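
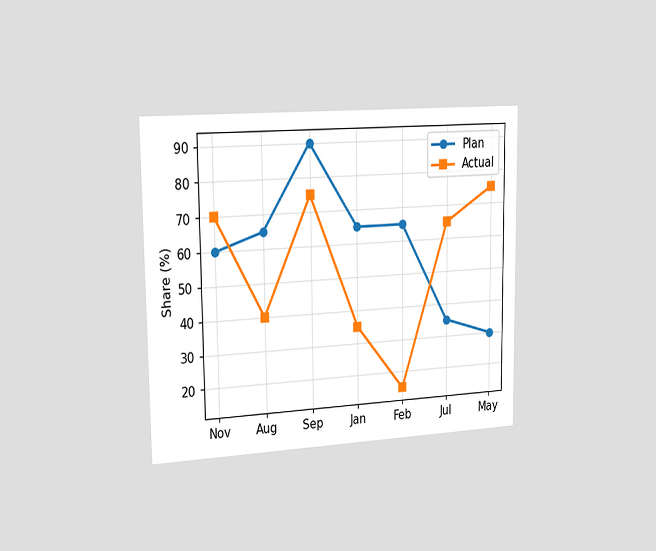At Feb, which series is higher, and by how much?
The chart is viewed slightly from the left. At Feb, Plan sits above the other line by 50%.

Plan, by 50%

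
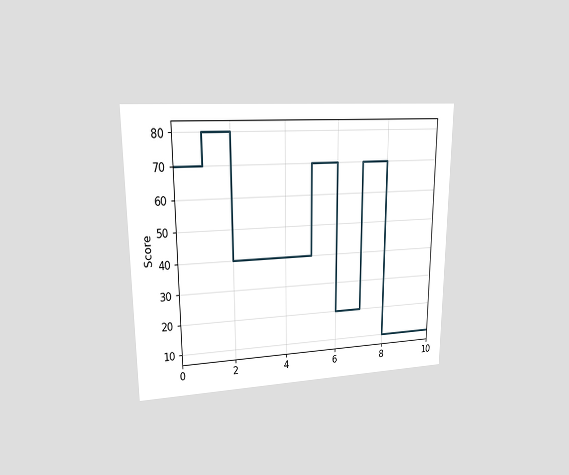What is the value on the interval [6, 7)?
The chart is viewed at a slight angle. On [6, 7) the step sits at 20.

20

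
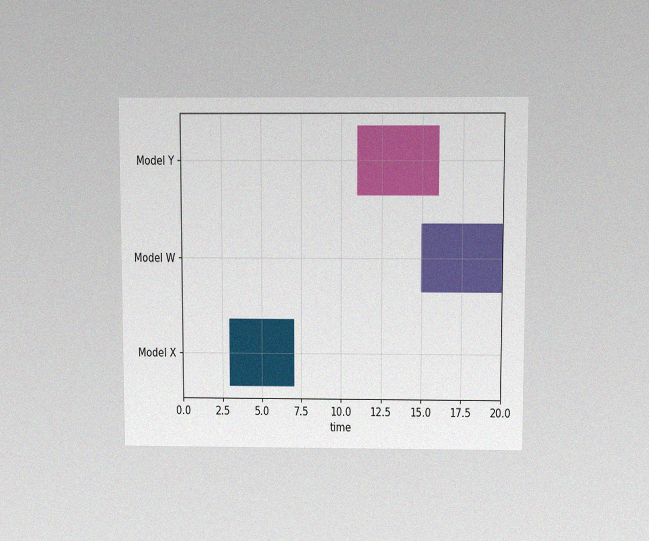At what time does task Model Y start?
The chart is viewed slightly from above, with some photo noise. The Model Y bar begins at t=11.

11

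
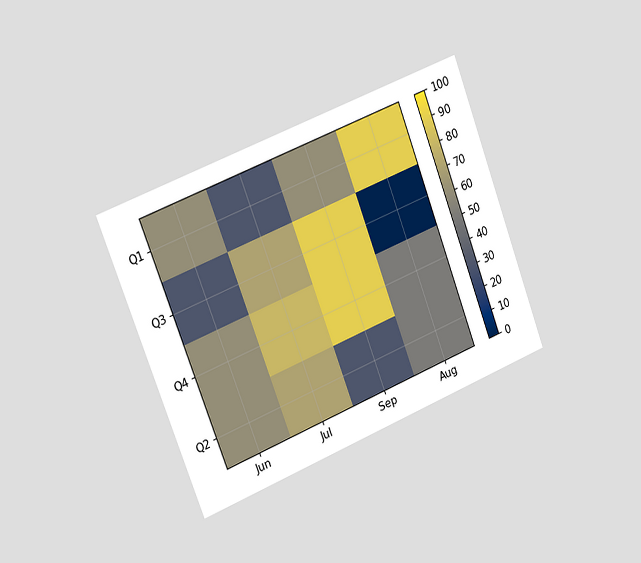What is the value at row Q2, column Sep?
30

The chart is tilted about 21° counter-clockwise and viewed slightly from the left. Matching cell (Q2, Sep) against the colorbar gives 30.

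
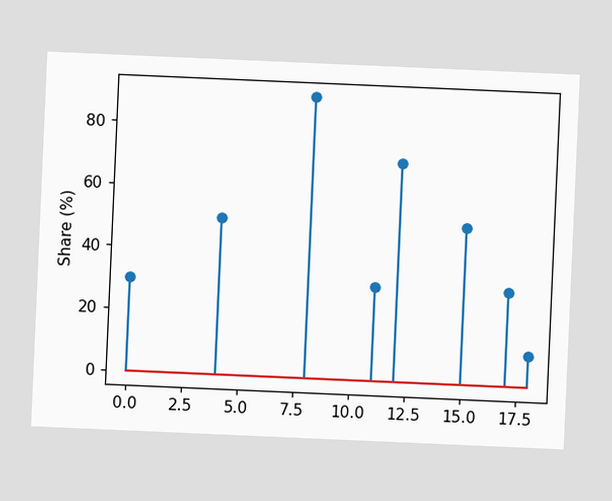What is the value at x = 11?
30%

The chart is tilted about 2° clockwise. The stem at x=11 reaches 30%.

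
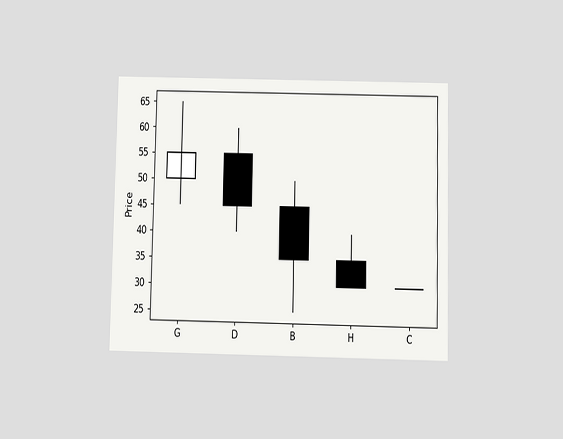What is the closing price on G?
The chart is viewed slightly from below. The G candle closes at 55.

55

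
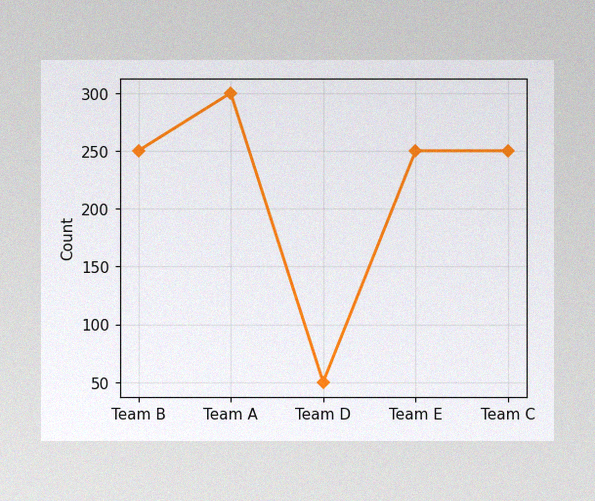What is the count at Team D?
The image has some photo noise and uneven lighting. At Team D, the line is at 50.

50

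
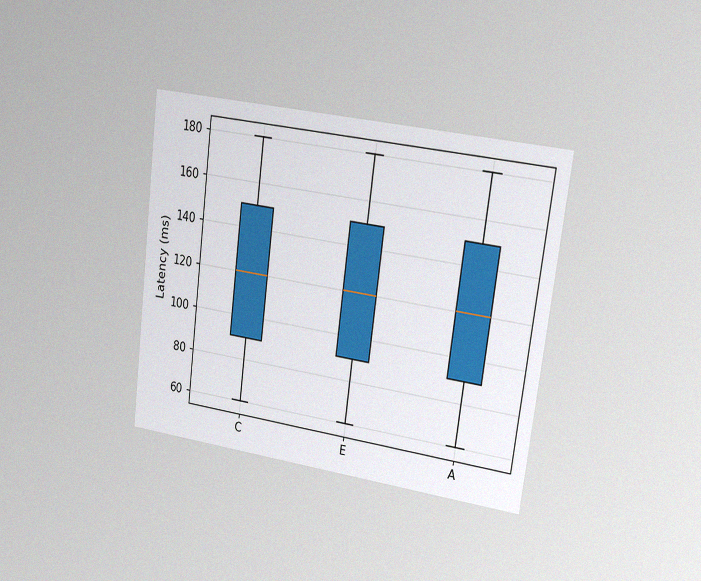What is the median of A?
The chart is tilted about 7° clockwise and viewed at a slight angle, with some photo noise. The median line in the A box sits at 120ms.

120ms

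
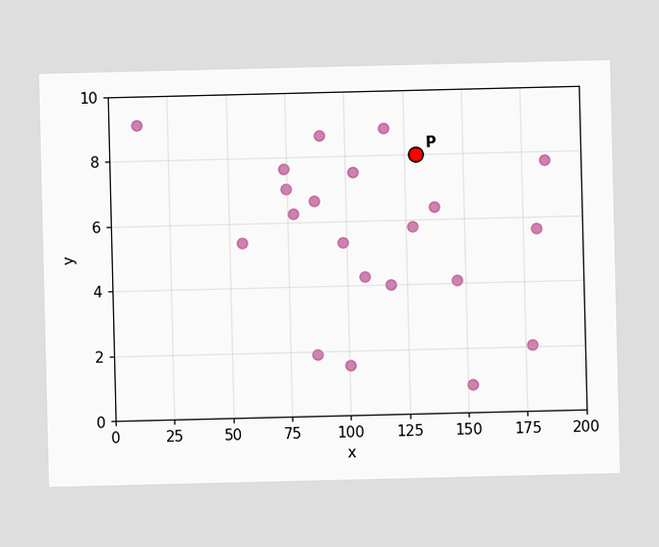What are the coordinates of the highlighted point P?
(130, 8)

Following the gridlines from P to each axis, P sits at (130, 8).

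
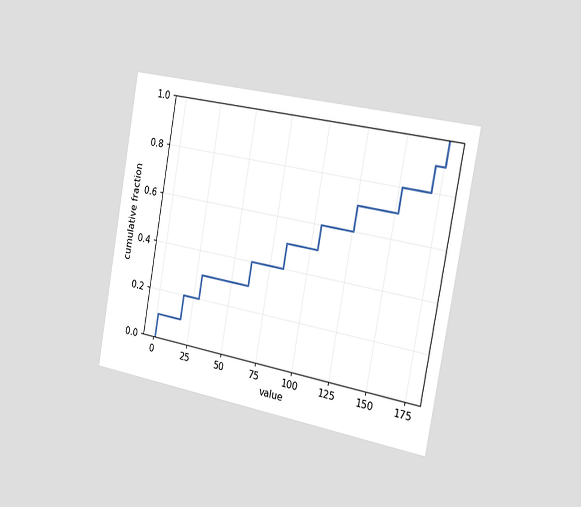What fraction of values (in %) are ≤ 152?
80%

The chart is tilted about 10° clockwise and viewed slightly from the right. At x=152 the ECDF step is at 80%.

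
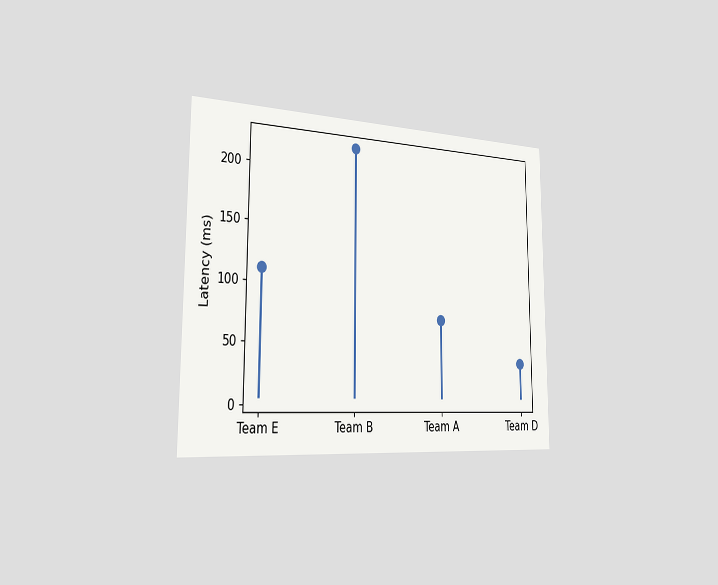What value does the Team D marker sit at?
37ms

The chart is viewed slightly from the left. The Team D marker sits at 37ms.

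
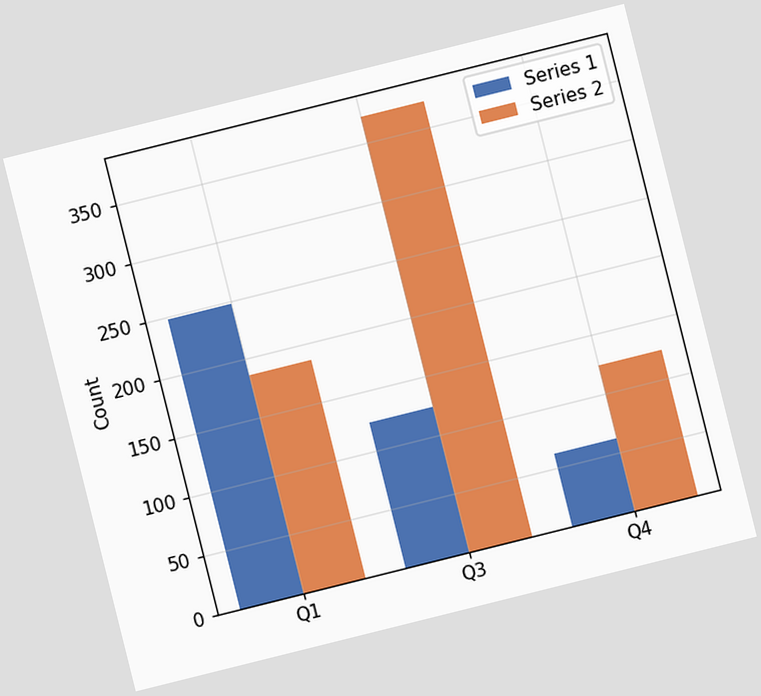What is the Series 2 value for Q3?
The chart is tilted about 14° counter-clockwise. The Series 2 bar at Q3 reaches 372 on the y-axis.

372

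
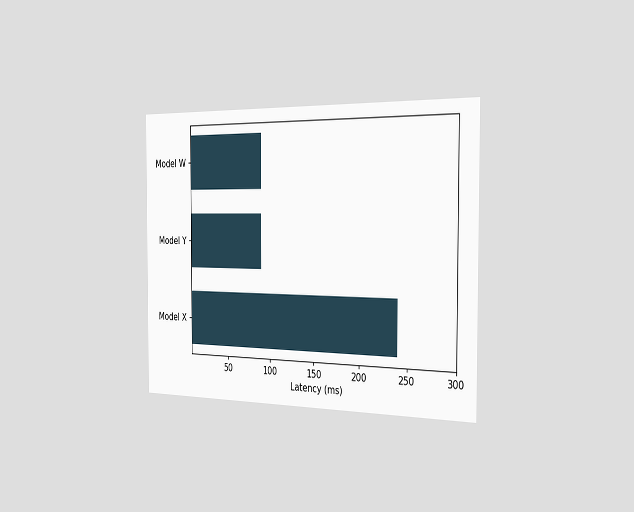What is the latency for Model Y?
90ms

The chart is viewed slightly from the right. Reading along the chart's x-axis, the Model Y bar reaches 90ms.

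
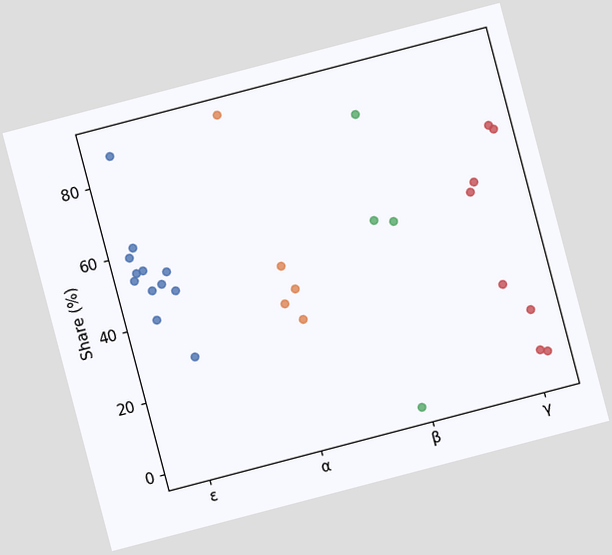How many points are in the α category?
5

The chart is tilted about 15° counter-clockwise. Counting the markers in the α column gives 5.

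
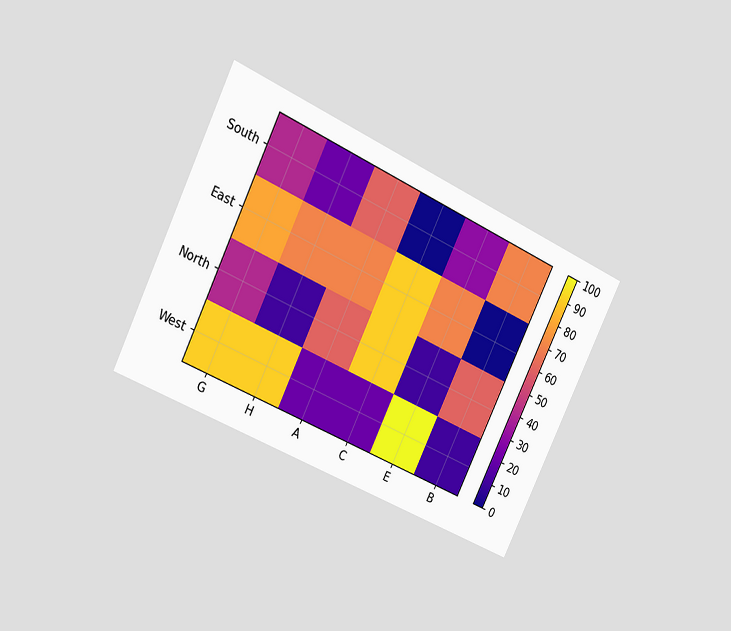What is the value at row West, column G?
90

The chart is tilted about 26° clockwise and viewed slightly from the left. Matching cell (West, G) against the colorbar gives 90.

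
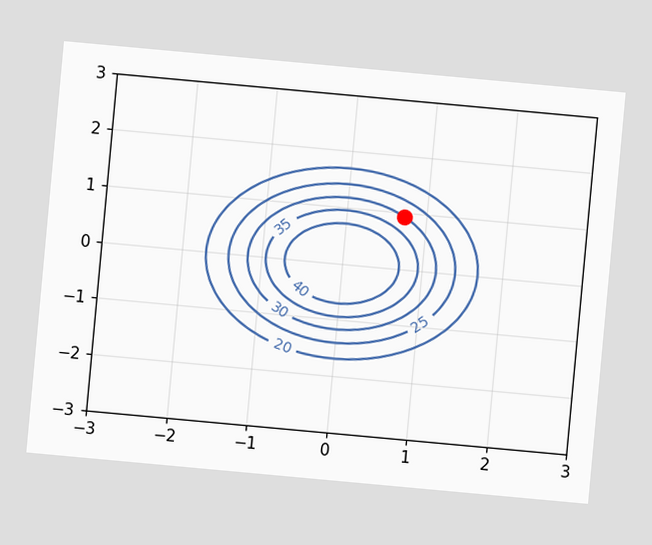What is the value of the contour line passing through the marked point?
30

The chart is tilted about 5° clockwise. The marked point sits on the contour labelled 30.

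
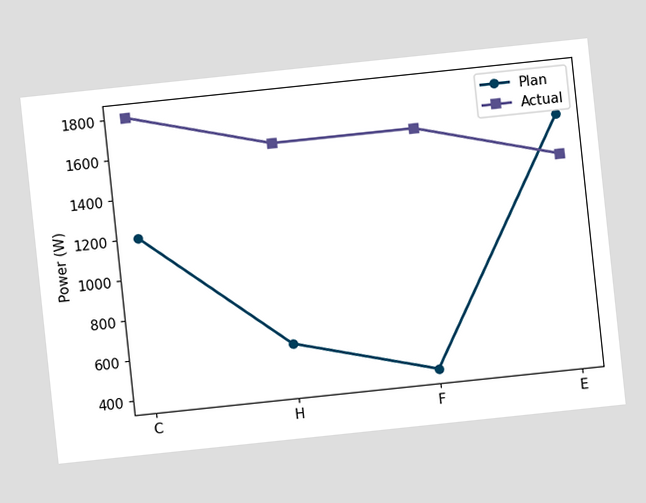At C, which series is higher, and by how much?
The chart is tilted about 6° counter-clockwise. At C, Actual sits above the other line by 600W.

Actual, by 600W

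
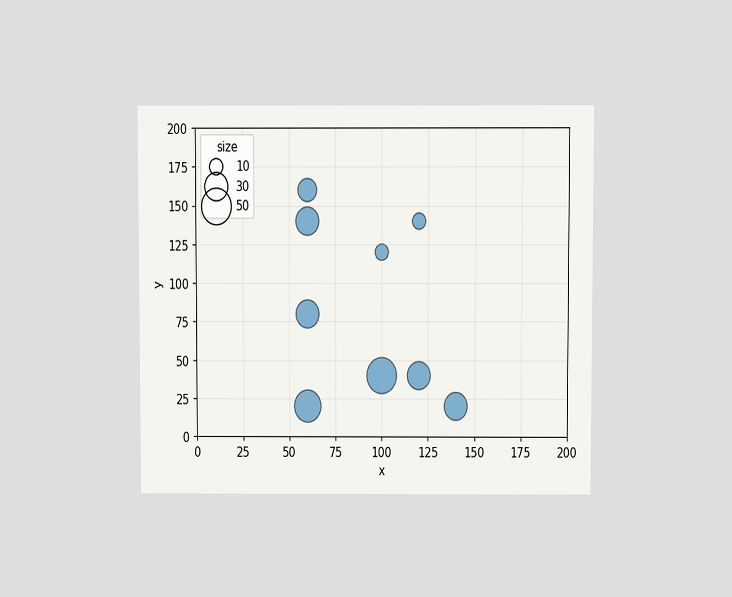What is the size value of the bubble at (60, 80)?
30

The chart is viewed slightly from above. Matching the bubble at (60, 80) against the size legend gives 30.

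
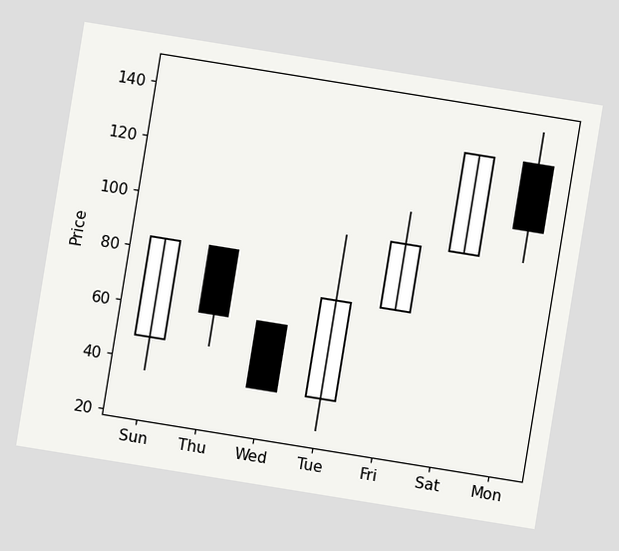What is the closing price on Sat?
132

The chart is tilted about 9° clockwise. The Sat candle closes at 132.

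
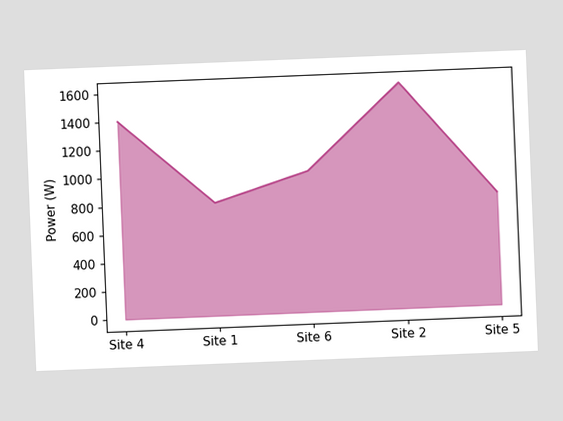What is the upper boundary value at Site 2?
1600W

The chart is tilted about 2° counter-clockwise. At Site 2 the upper boundary is at 1600W.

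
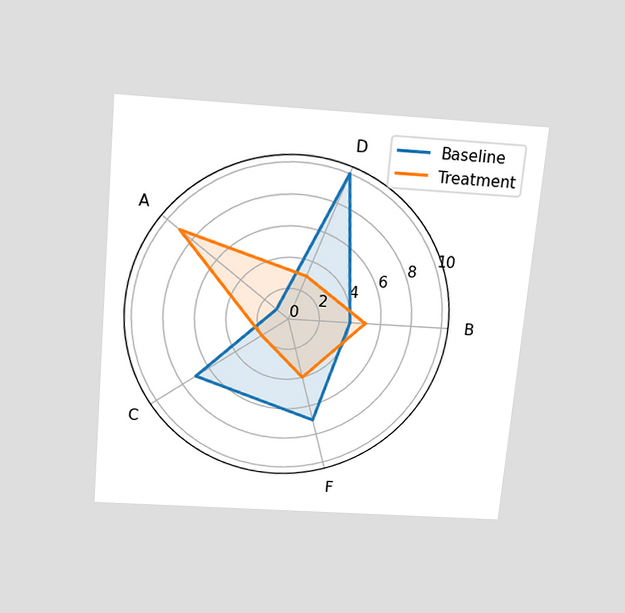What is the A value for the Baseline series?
The chart is tilted about 5° clockwise and viewed slightly from above. On the A axis, Baseline reaches 1.

1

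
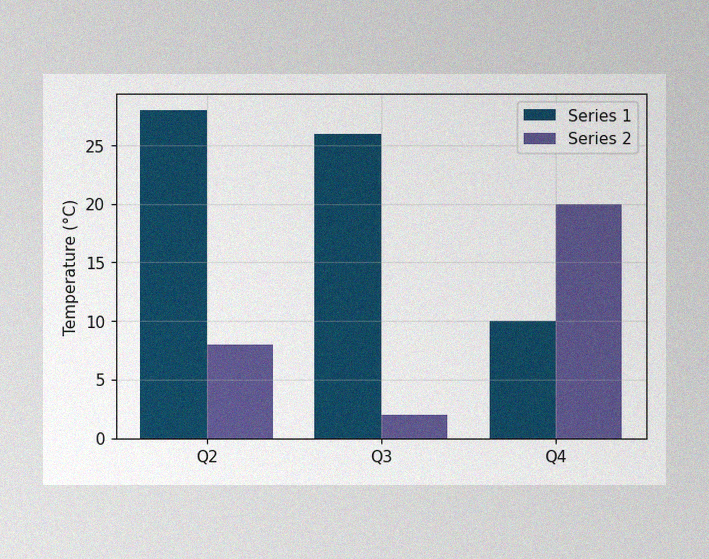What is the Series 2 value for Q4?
20°C

The image has some photo noise and uneven lighting. The Series 2 bar at Q4 reaches 20°C on the y-axis.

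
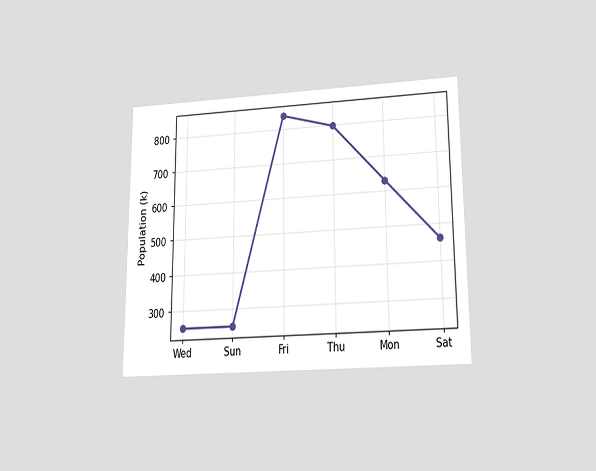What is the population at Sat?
462k

The chart is viewed slightly from below. At Sat, the line is at 462k.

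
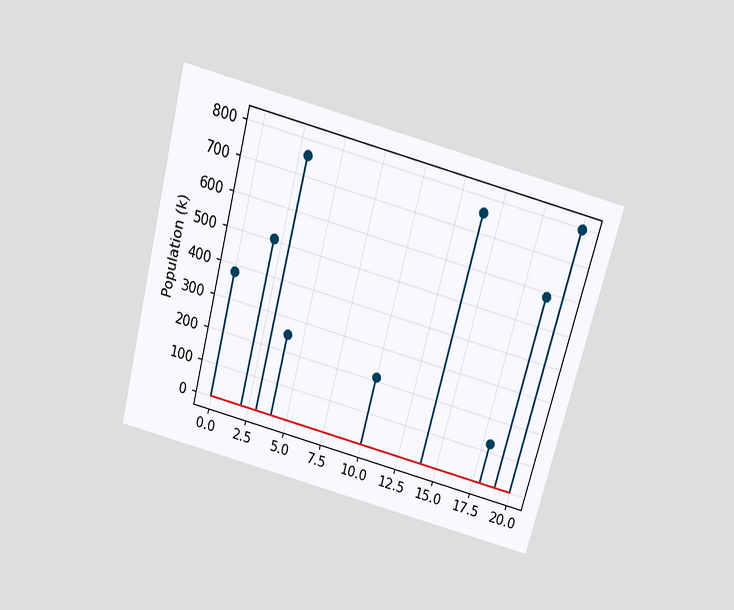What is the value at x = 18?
126k

The chart is tilted about 15° clockwise and viewed slightly from above. The stem at x=18 reaches 126k.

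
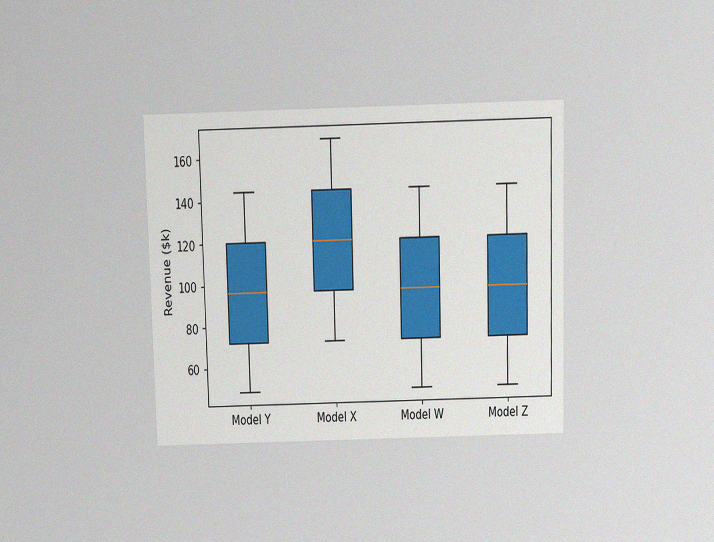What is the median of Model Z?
$96k

The chart is viewed slightly from above, with some photo noise. The median line in the Model Z box sits at $96k.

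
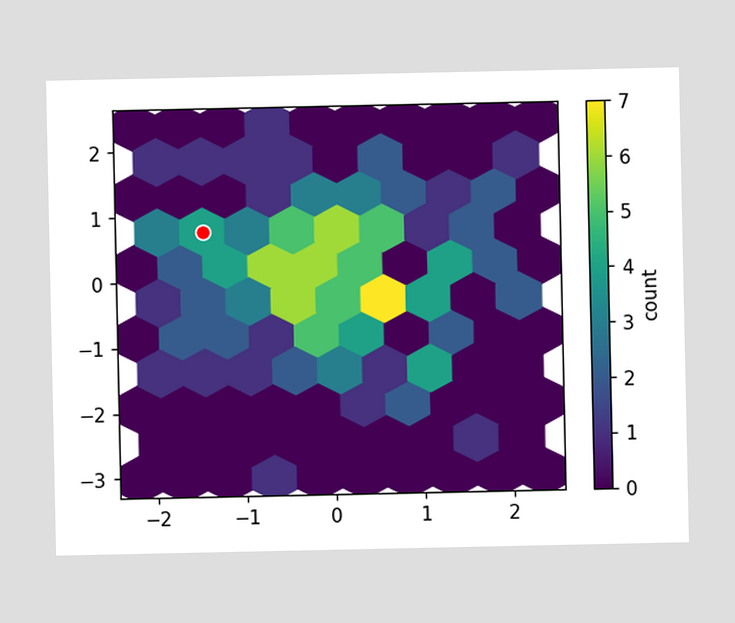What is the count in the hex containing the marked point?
The marked hex reads 4 on the colorbar.

4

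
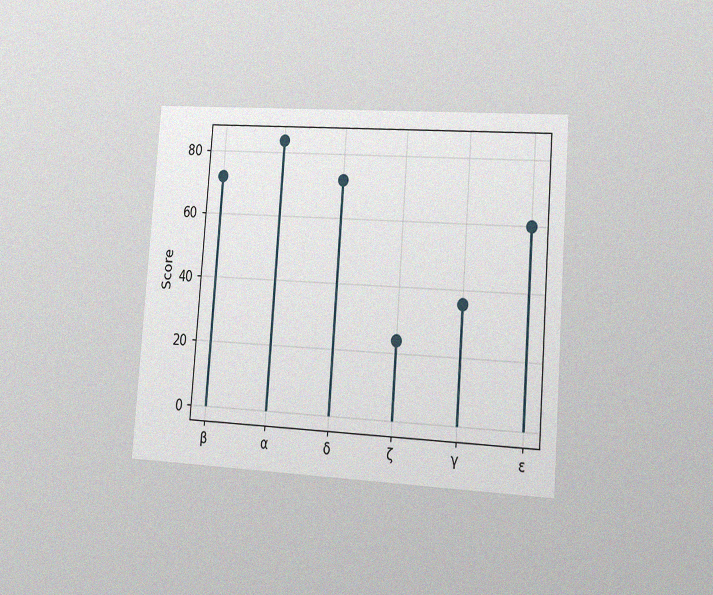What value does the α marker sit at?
84

The chart is tilted about 4° clockwise and viewed slightly from the right, with some photo noise. The α marker sits at 84.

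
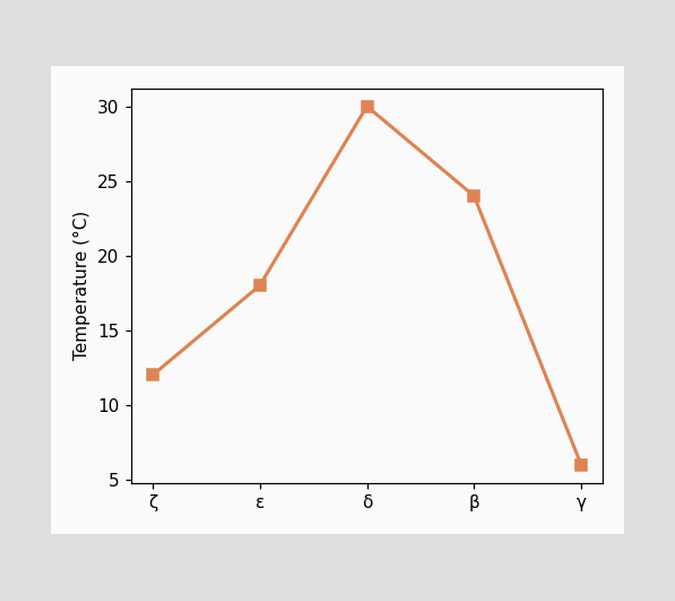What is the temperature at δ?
At δ, the line is at 30°C.

30°C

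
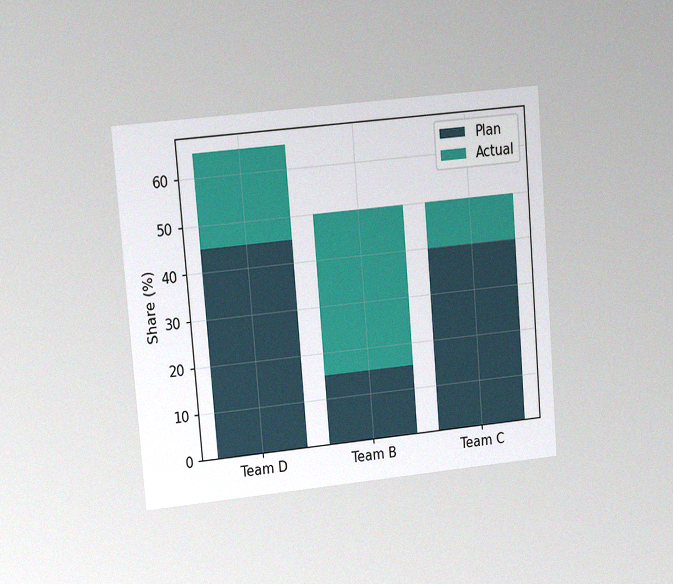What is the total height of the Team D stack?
65%

The chart is tilted about 5° counter-clockwise and viewed at a slight angle, with some photo noise. The Team D stack's top reaches 65% on the y-axis.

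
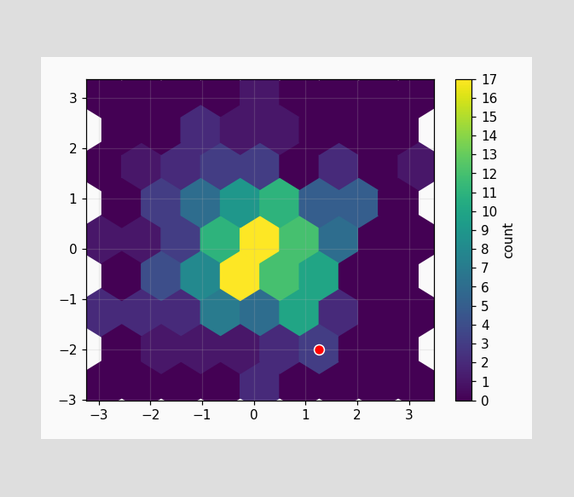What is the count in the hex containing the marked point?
3

The marked hex reads 3 on the colorbar.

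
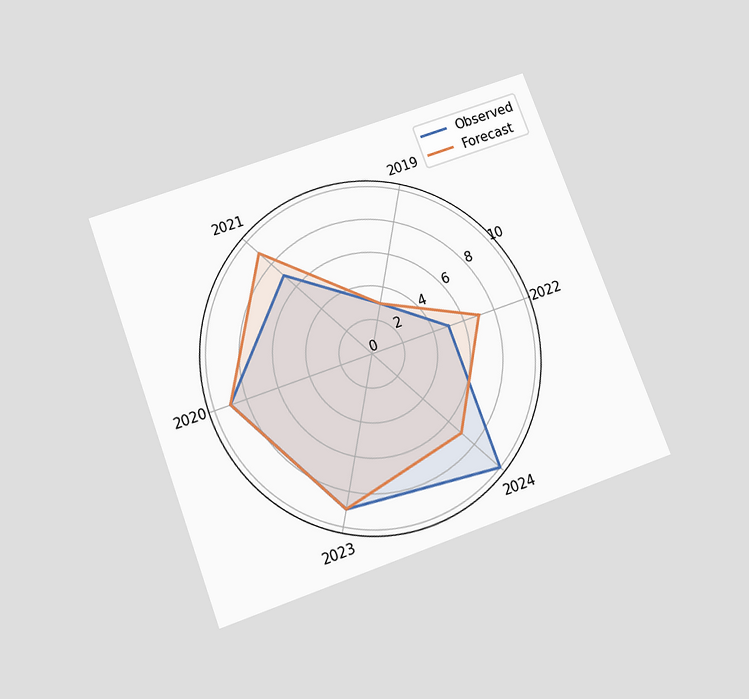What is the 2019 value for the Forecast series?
3

The chart is tilted about 20° counter-clockwise and viewed slightly from below. On the 2019 axis, Forecast reaches 3.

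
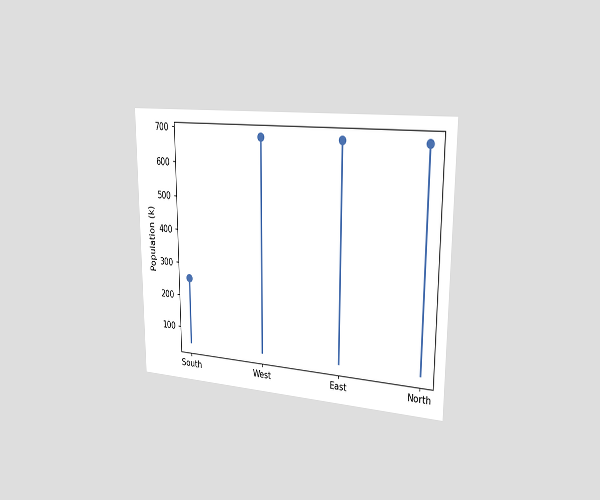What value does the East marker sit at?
The chart is viewed slightly from the right. The East marker sits at 680k.

680k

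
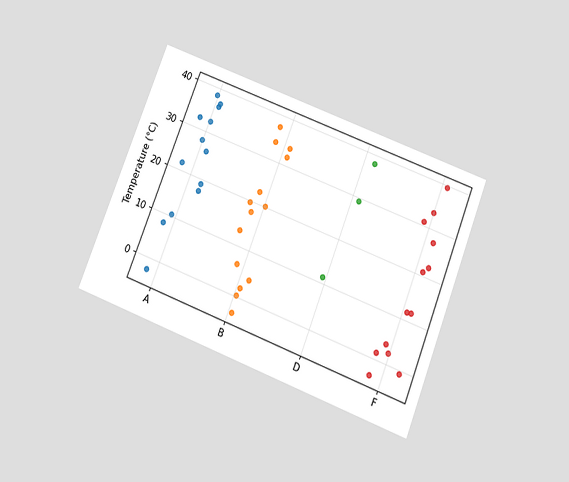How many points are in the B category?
The chart is tilted about 21° clockwise and viewed slightly from below. Counting the markers in the B column gives 14.

14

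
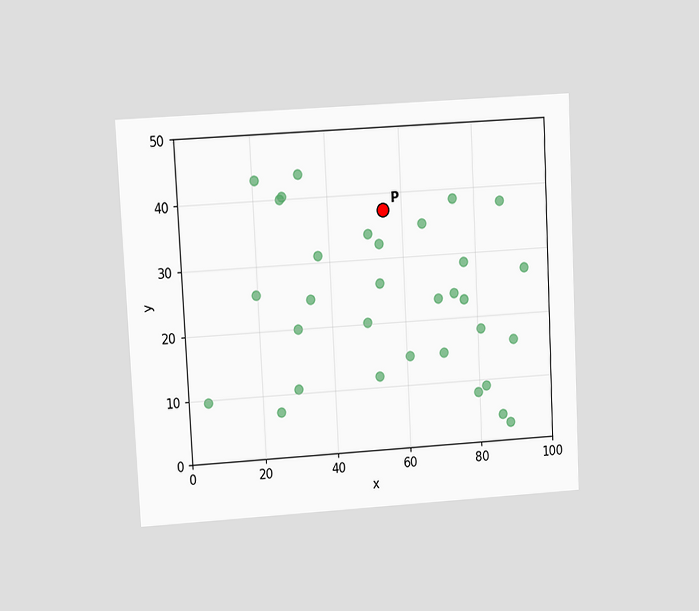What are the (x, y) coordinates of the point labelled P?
The chart is tilted about 3° counter-clockwise and viewed at a slight angle. Following the gridlines from P to each axis, P sits at (55, 37.5).

(55, 37.5)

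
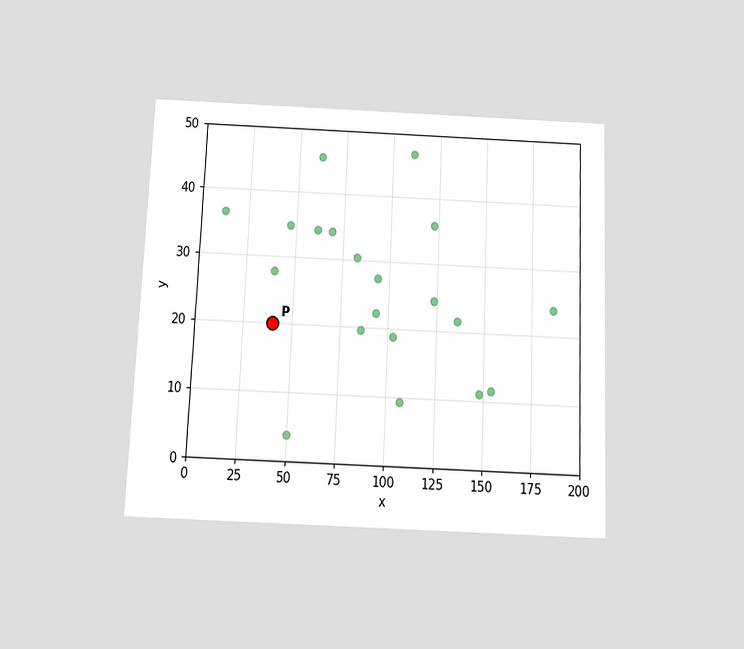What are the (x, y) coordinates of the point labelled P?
The chart is tilted about 2° clockwise and viewed slightly from below. Following the gridlines from P to each axis, P sits at (40, 20).

(40, 20)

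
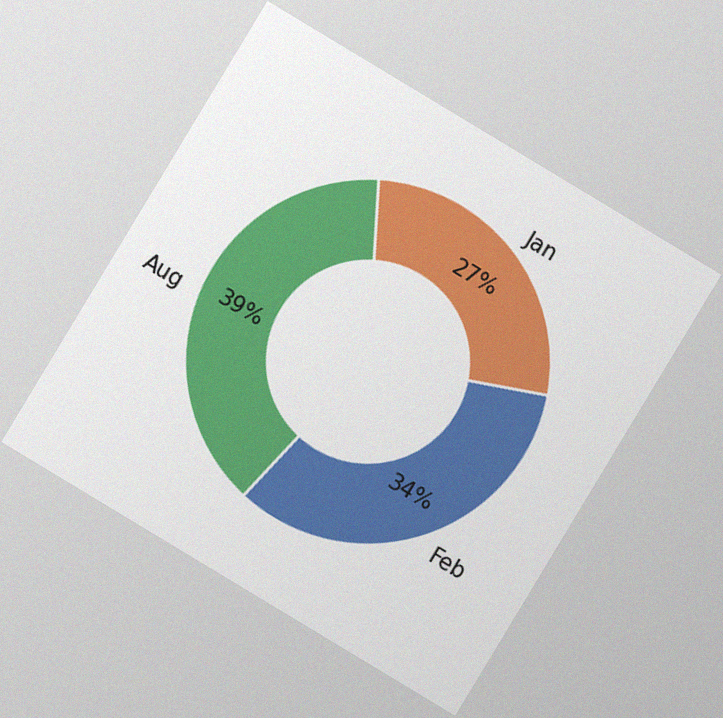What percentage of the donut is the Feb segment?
The chart is tilted about 31° clockwise, with some photo noise. The Feb segment takes up 34% of the ring.

34%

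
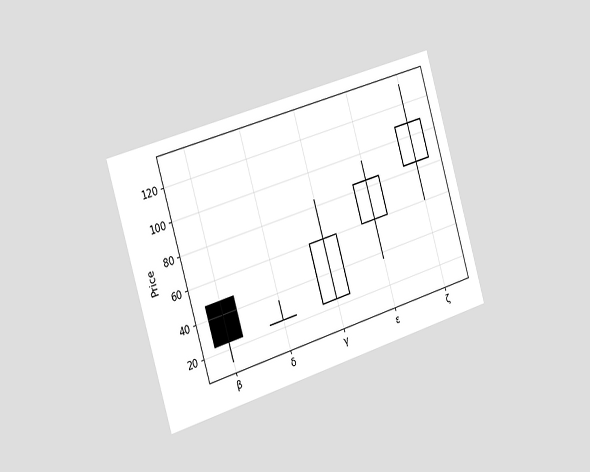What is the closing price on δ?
The chart is tilted about 17° counter-clockwise and viewed slightly from the left. The δ candle closes at 24.

24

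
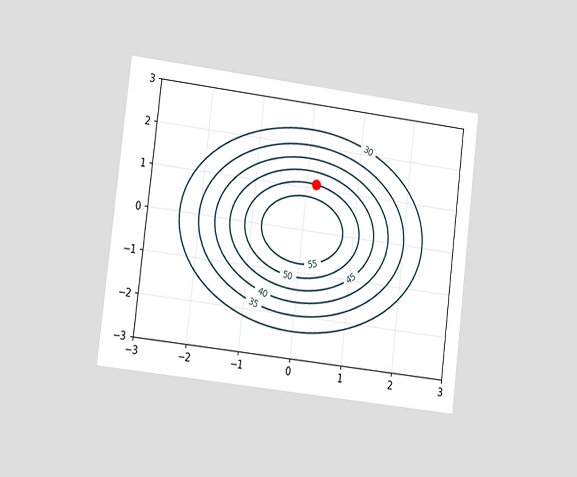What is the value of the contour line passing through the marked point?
50

The chart is tilted about 7° clockwise and viewed at a slight angle. The marked point sits on the contour labelled 50.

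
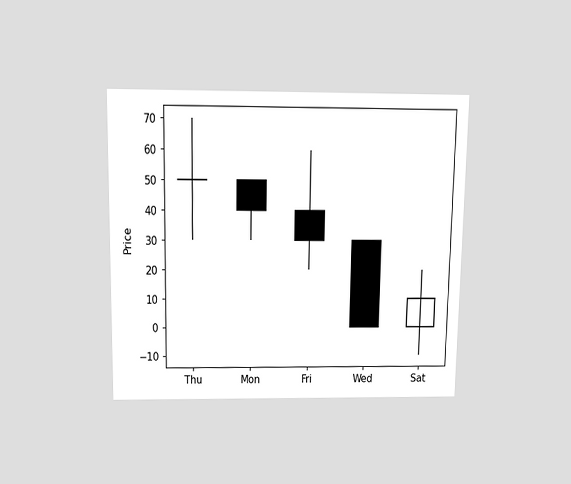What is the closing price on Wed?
The chart is viewed slightly from above. The Wed candle closes at 0.

0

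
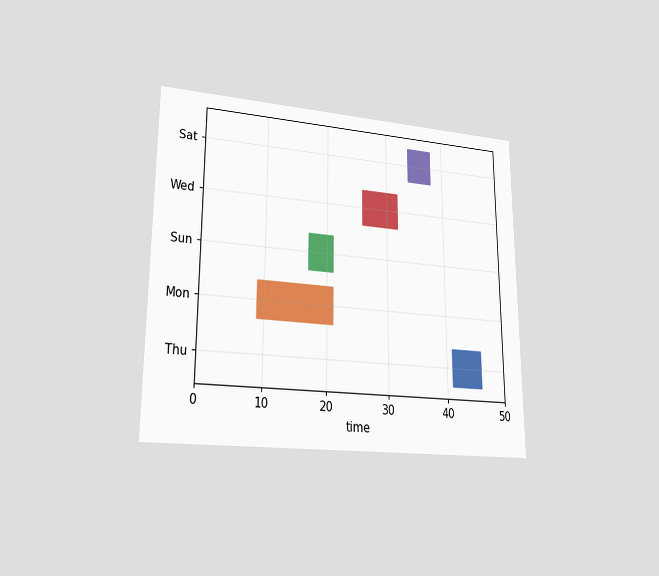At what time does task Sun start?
The chart is viewed at a slight angle. The Sun bar begins at t=17.

17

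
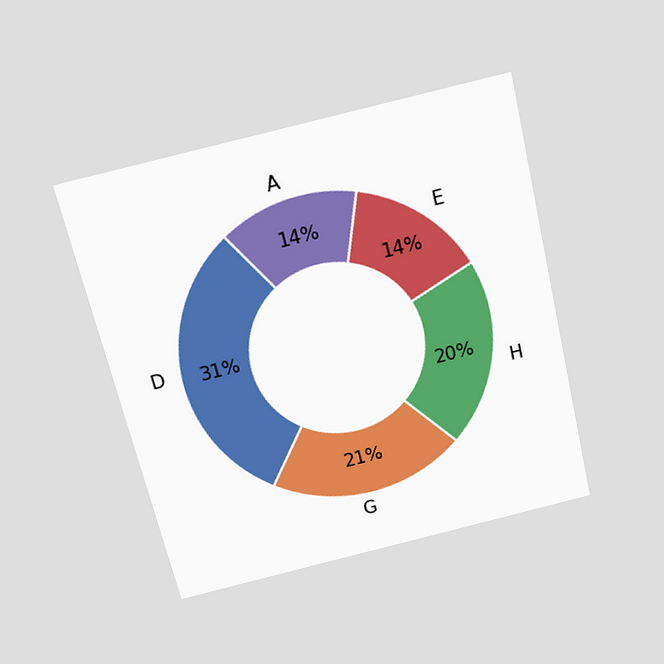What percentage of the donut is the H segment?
20%

The chart is tilted about 13° counter-clockwise and viewed slightly from above. The H segment takes up 20% of the ring.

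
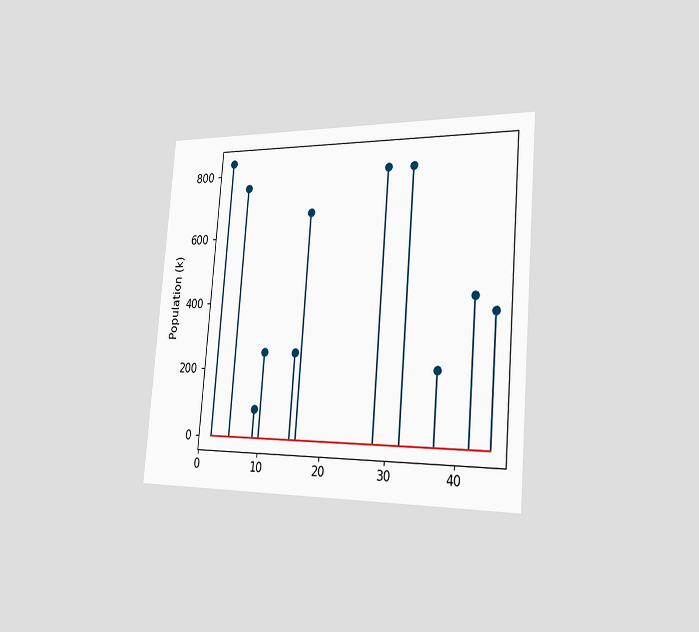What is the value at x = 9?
The chart is tilted about 5° clockwise and viewed slightly from the right. The stem at x=9 reaches 84k.

84k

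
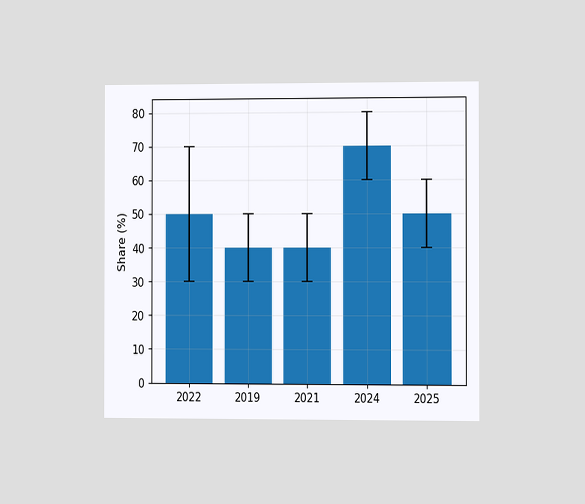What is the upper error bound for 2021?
The chart is viewed slightly from the right. The 2021 bar's upper whisker reaches 50%.

50%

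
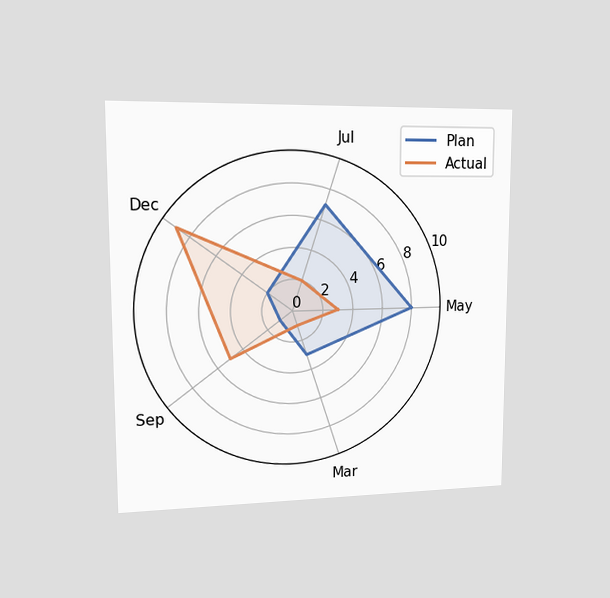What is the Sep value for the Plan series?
The chart is viewed slightly from the left. On the Sep axis, Plan reaches 1.

1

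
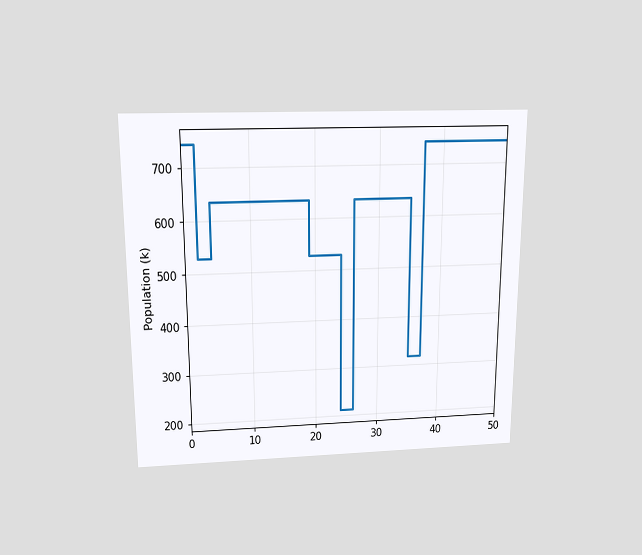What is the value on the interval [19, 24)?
530k

The chart is viewed slightly from above. On [19, 24) the step sits at 530k.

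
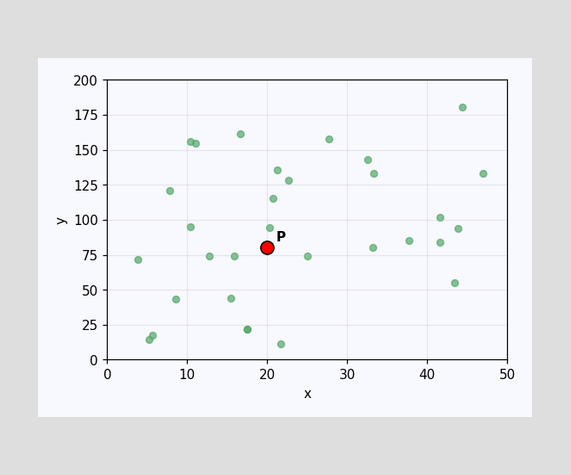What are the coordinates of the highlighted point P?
Following the gridlines from P to each axis, P sits at (20, 80).

(20, 80)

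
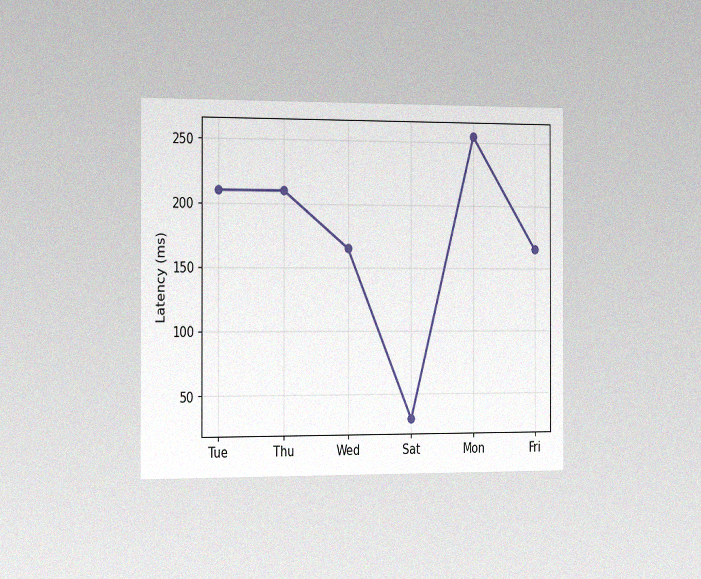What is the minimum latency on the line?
The chart is viewed slightly from the left, with some photo noise. The lowest point is at Sat, and reading across to the y-axis gives 30ms.

30ms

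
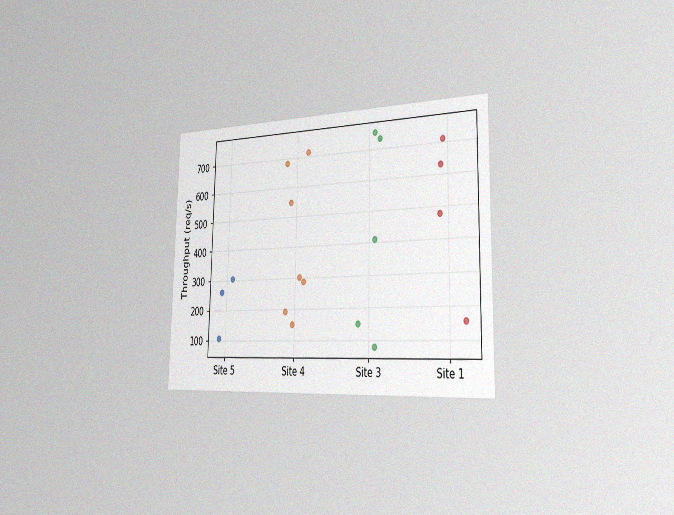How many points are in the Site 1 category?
The chart is viewed slightly from the right, with some photo noise. Counting the markers in the Site 1 column gives 4.

4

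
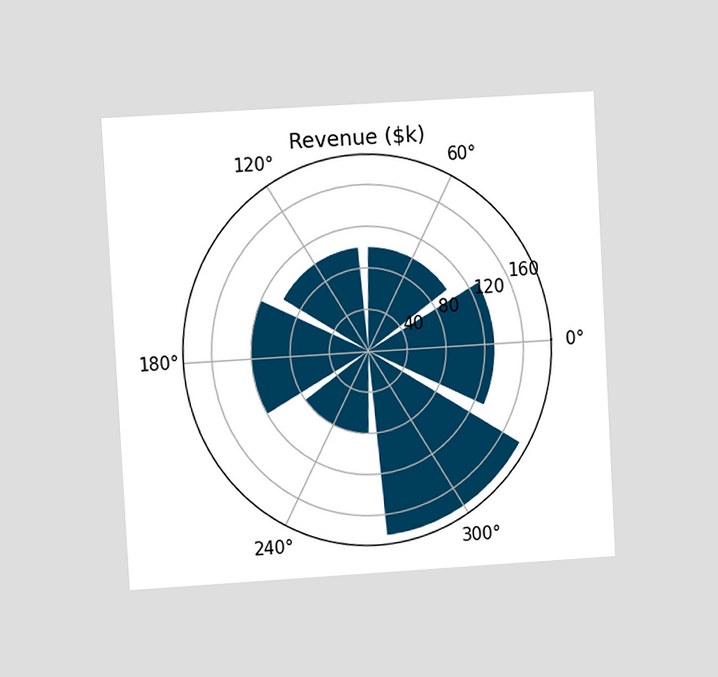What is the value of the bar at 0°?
$130k

The chart is tilted about 3° counter-clockwise and viewed at a slight angle. The bar at 0° reaches $130k on the radial axis.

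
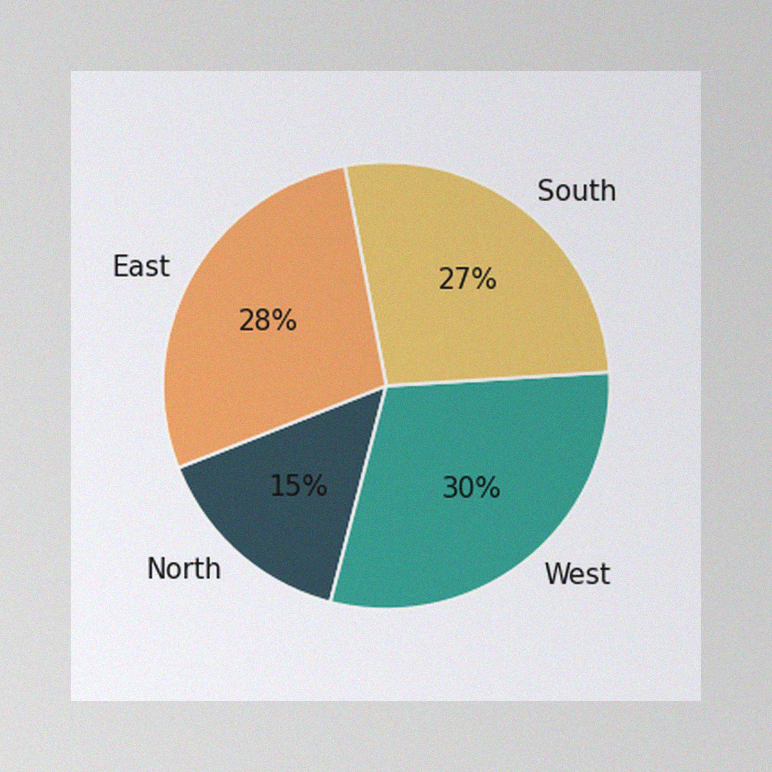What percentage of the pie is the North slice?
The image has some photo noise and uneven lighting. The North slice takes up 15% of the pie.

15%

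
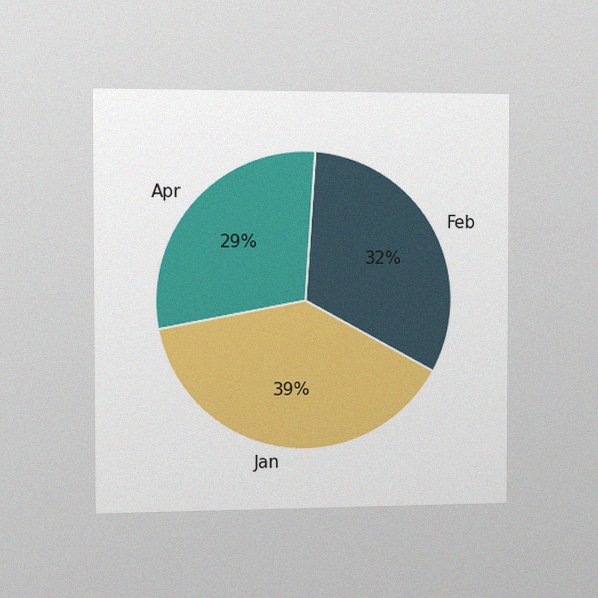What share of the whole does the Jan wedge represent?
39%

The chart is viewed slightly from the left, with some photo noise. The Jan slice takes up 39% of the pie.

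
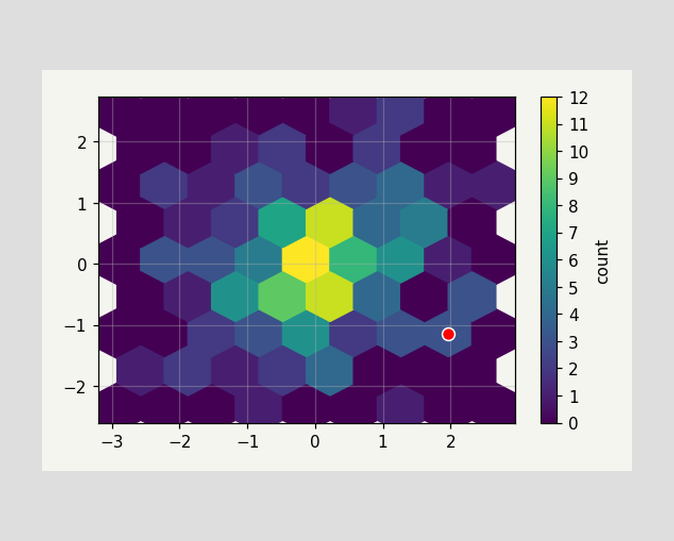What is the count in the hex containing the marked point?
The marked hex reads 3 on the colorbar.

3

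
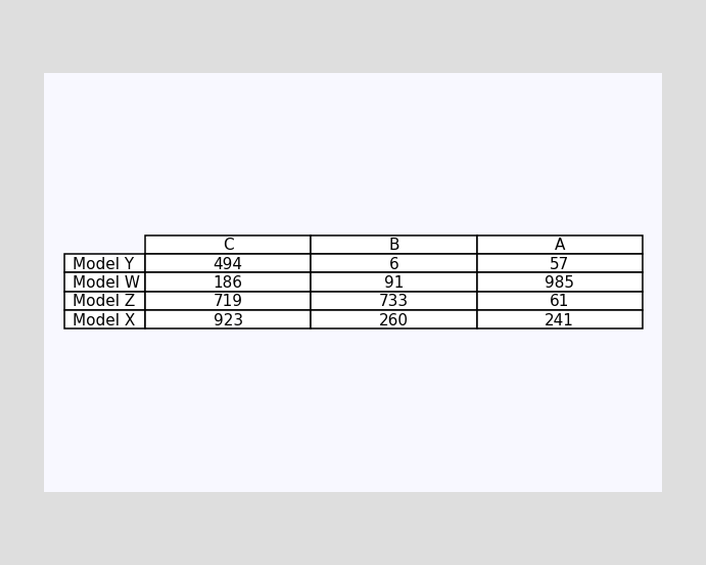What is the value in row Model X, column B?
The (Model X, B) cell reads 260.

260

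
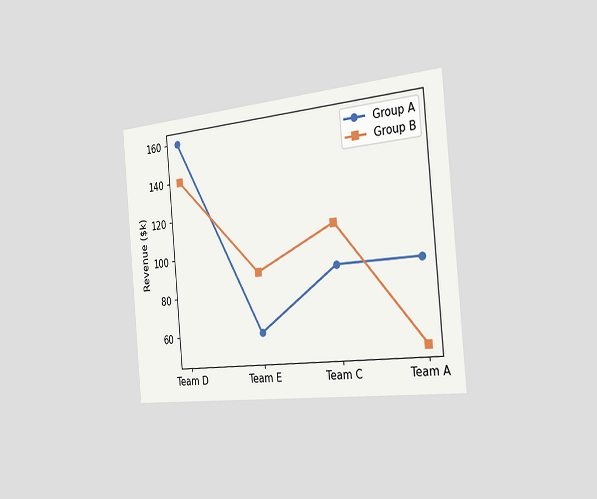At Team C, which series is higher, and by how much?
The chart is tilted about 5° counter-clockwise and viewed slightly from the right. At Team C, Group B sits above the other line by $20k.

Group B, by $20k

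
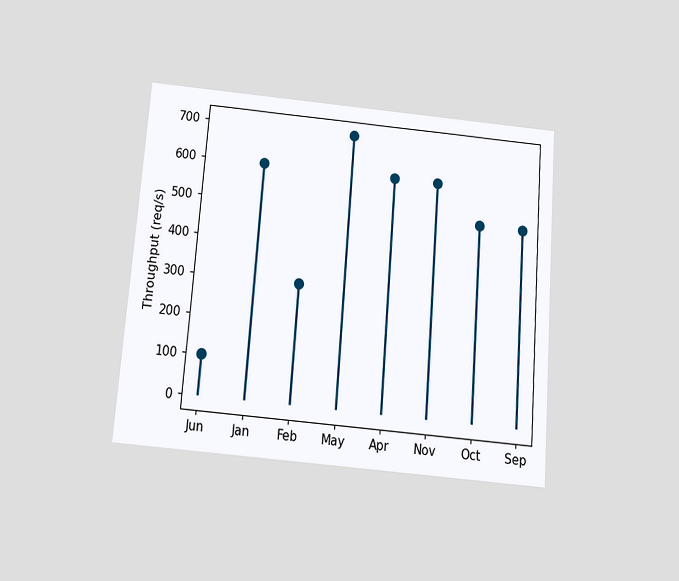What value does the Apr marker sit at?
600req/s

The chart is tilted about 4° clockwise and viewed slightly from below. The Apr marker sits at 600req/s.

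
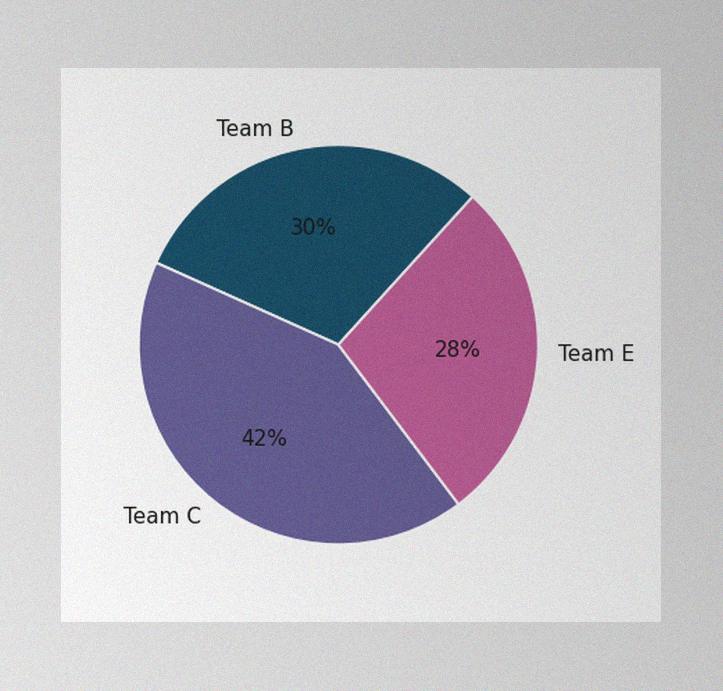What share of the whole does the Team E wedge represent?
The image has some photo noise and uneven lighting. The Team E slice takes up 28% of the pie.

28%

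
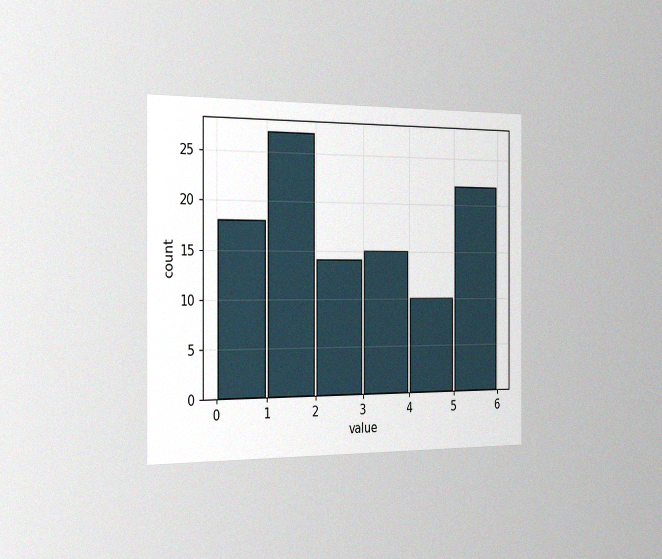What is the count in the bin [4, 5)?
10

The chart is viewed slightly from the left, with some photo noise. The [4, 5) bin has height 10.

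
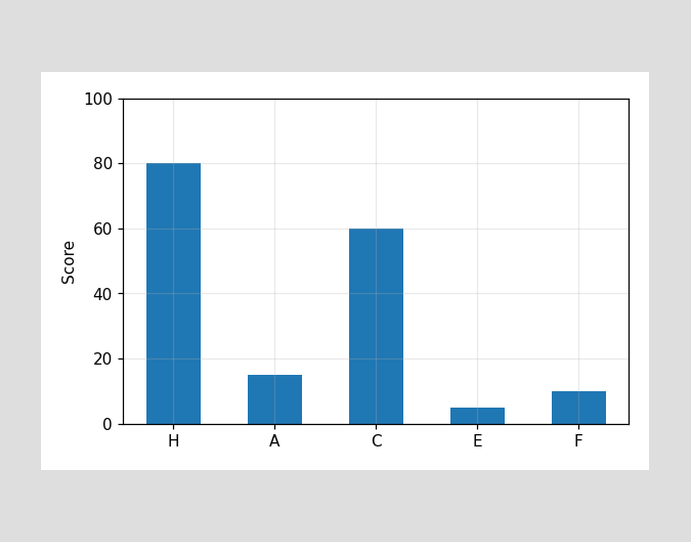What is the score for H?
Reading along the chart's y-axis, the H bar reaches 80.

80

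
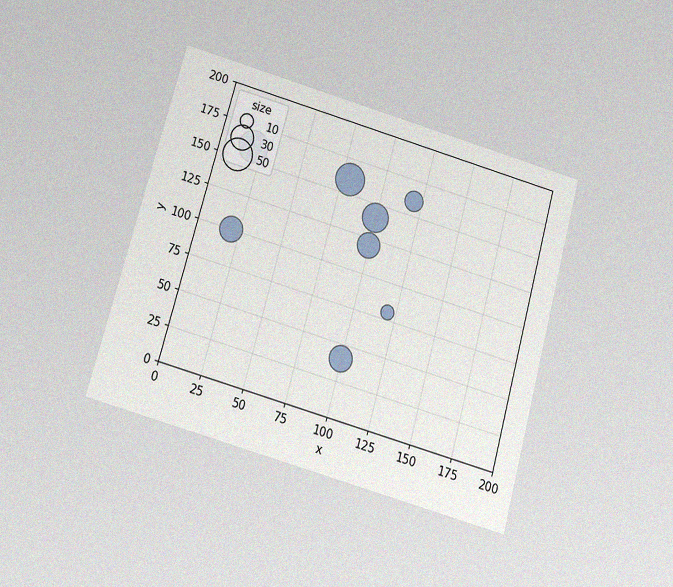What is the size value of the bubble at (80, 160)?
The chart is tilted about 16° clockwise and viewed slightly from below, with some photo noise. Matching the bubble at (80, 160) against the size legend gives 50.

50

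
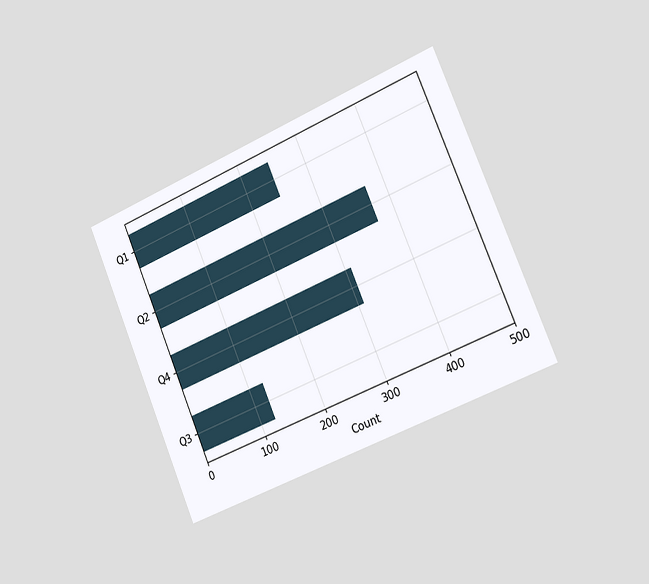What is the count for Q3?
The chart is tilted about 23° counter-clockwise and viewed slightly from the right. Reading along the chart's x-axis, the Q3 bar reaches 124.

124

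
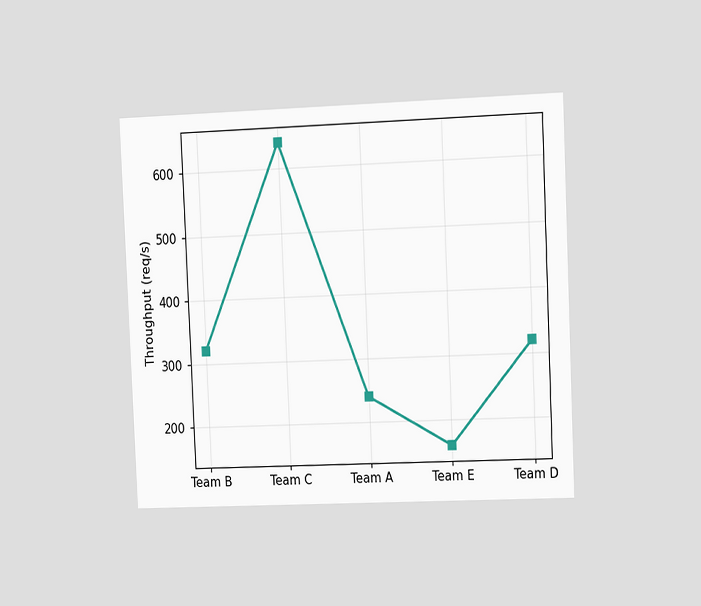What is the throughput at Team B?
320req/s

The chart is tilted about 3° counter-clockwise and viewed slightly from the right. At Team B, the line is at 320req/s.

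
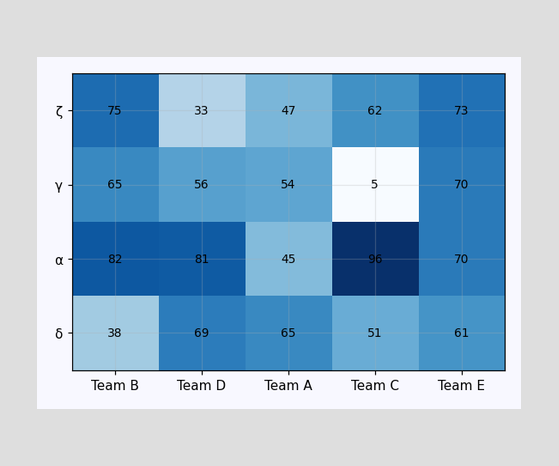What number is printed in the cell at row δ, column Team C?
The (δ, Team C) cell reads 51.

51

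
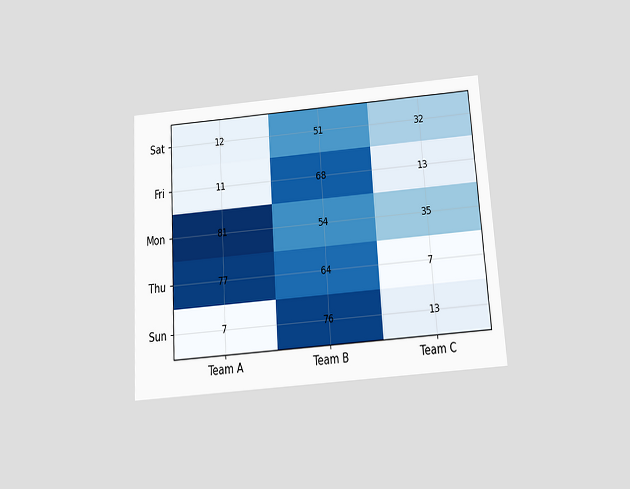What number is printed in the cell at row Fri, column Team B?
The chart is tilted about 4° counter-clockwise and viewed slightly from below. The (Fri, Team B) cell reads 68.

68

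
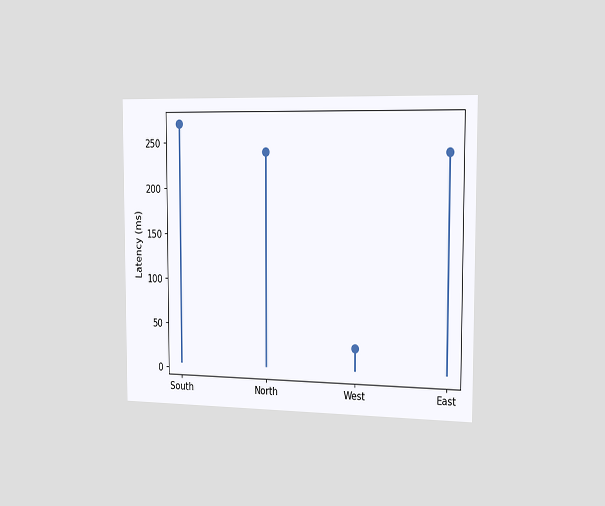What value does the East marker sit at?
240ms

The chart is viewed slightly from the right. The East marker sits at 240ms.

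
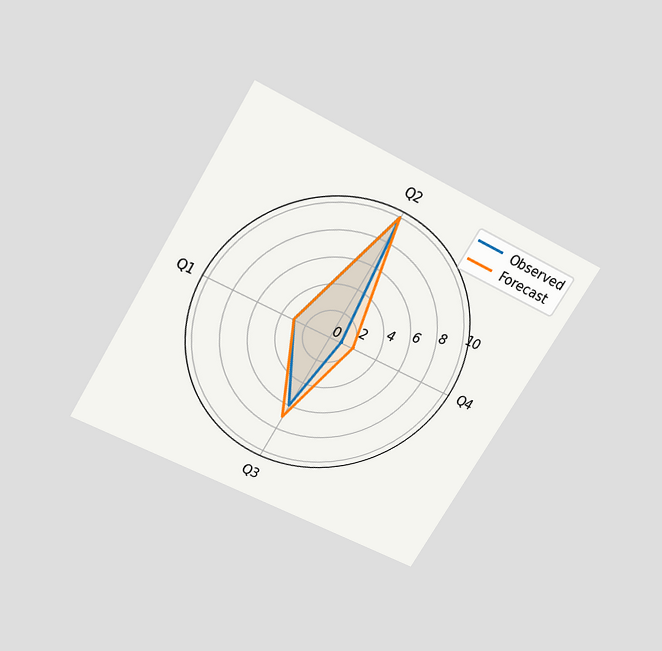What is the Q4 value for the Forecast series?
2

The chart is tilted about 30° clockwise and viewed slightly from above. On the Q4 axis, Forecast reaches 2.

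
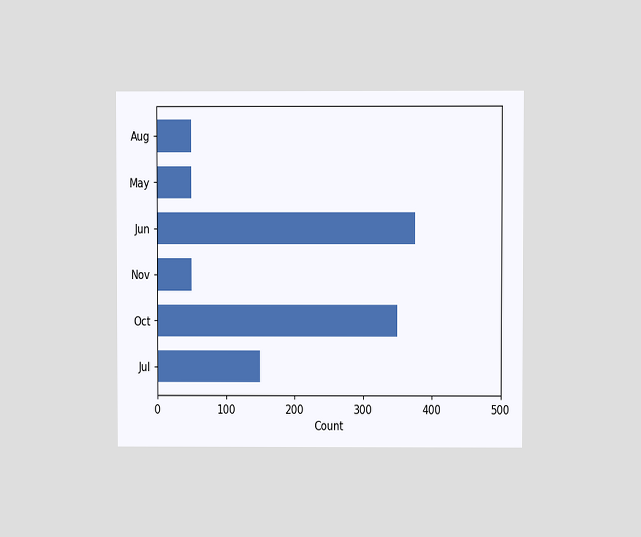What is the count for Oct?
The chart is viewed at a slight angle. Reading along the chart's x-axis, the Oct bar reaches 350.

350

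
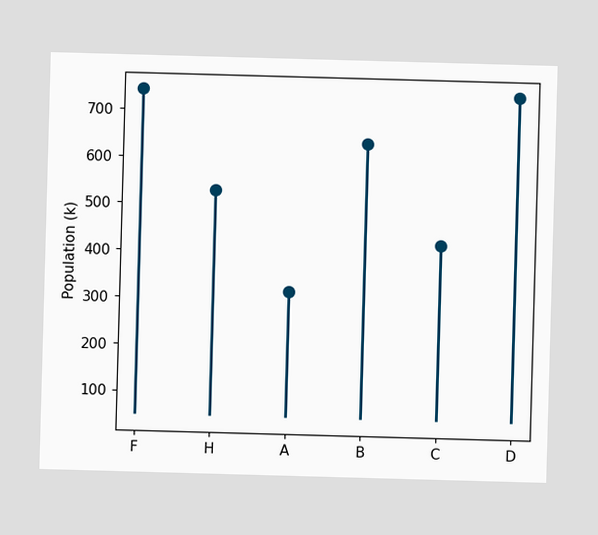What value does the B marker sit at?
636k

The B marker sits at 636k.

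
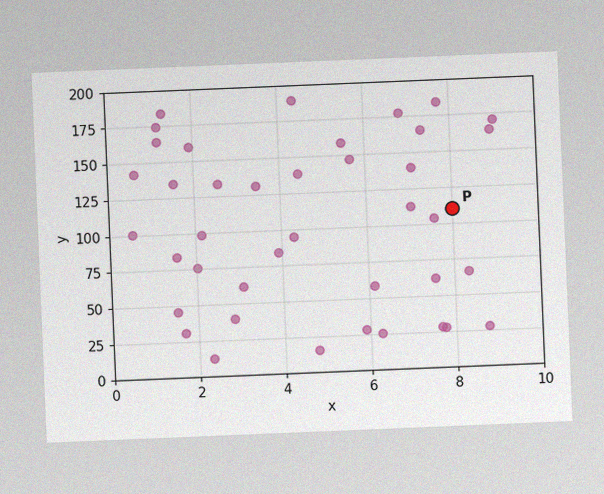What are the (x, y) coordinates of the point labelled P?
(8, 110)

The chart is tilted about 2° counter-clockwise, with some photo noise. Following the gridlines from P to each axis, P sits at (8, 110).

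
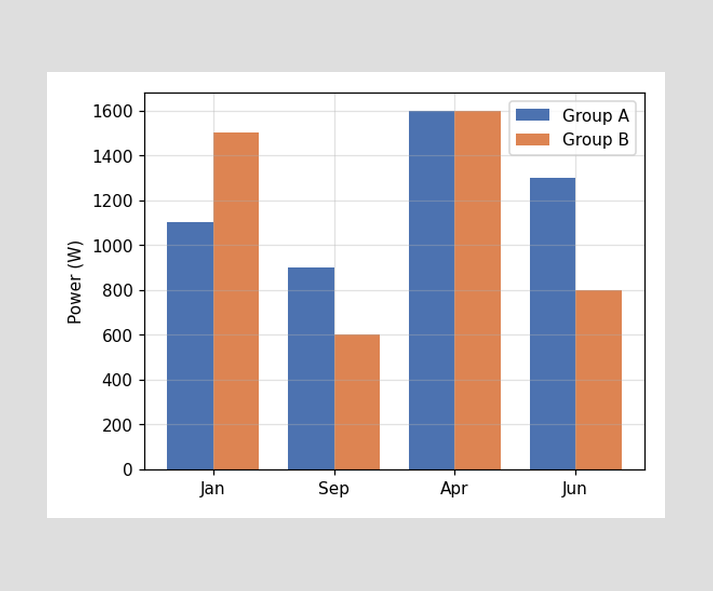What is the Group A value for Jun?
The Group A bar at Jun reaches 1300W on the y-axis.

1300W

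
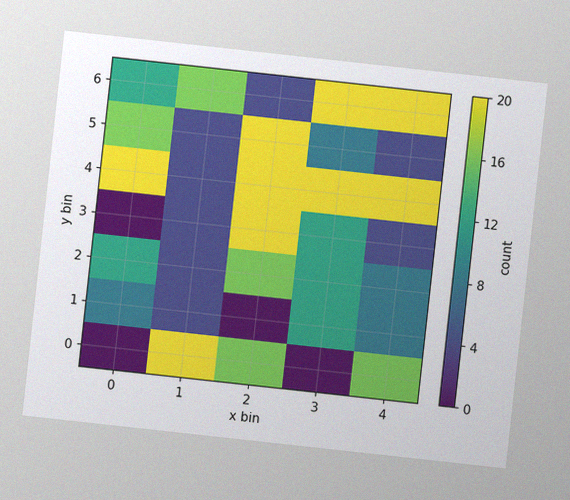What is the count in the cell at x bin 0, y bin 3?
The chart is tilted about 6° clockwise, with some photo noise. Matching the cell (0, 3) against the colorbar gives 0.

0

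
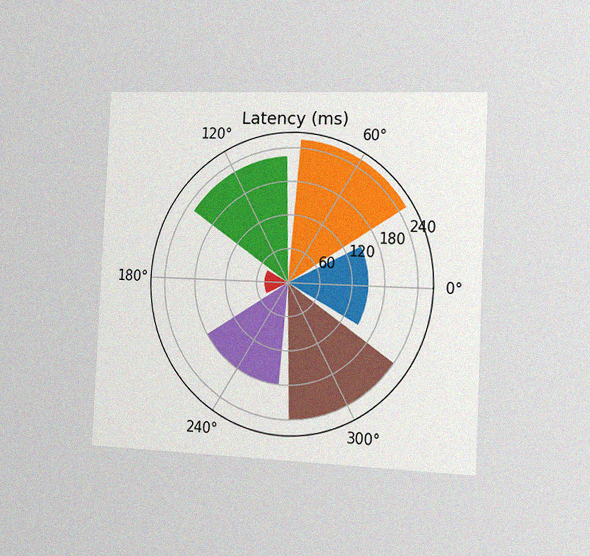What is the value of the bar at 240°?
The chart is tilted about 3° clockwise and viewed slightly from the right, with some photo noise. The bar at 240° reaches 180ms on the radial axis.

180ms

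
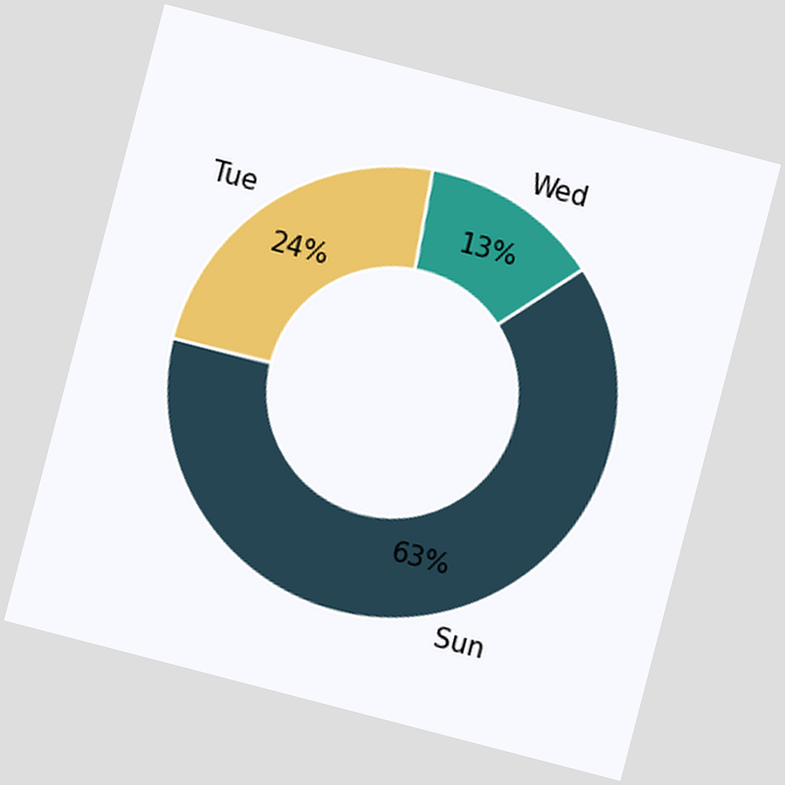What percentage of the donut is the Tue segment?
The chart is tilted about 15° clockwise. The Tue segment takes up 24% of the ring.

24%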